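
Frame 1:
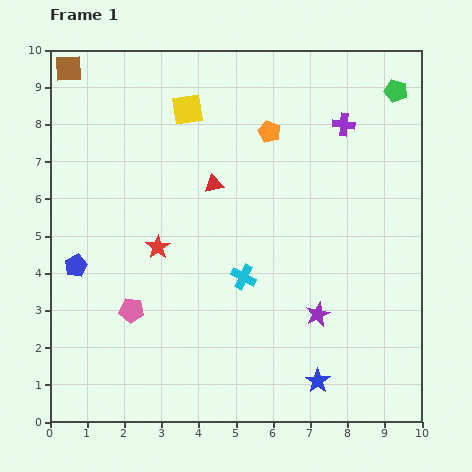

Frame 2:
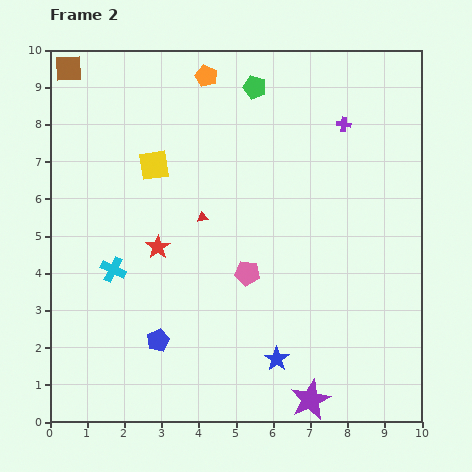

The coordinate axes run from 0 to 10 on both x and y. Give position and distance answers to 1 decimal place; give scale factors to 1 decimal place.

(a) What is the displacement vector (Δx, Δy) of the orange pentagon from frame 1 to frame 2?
(-1.7, 1.5)

The orange pentagon was at (5.9, 7.8) in frame 1 and (4.2, 9.3) in frame 2.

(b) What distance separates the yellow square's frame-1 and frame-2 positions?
1.7

The yellow square moved from (3.7, 8.4) to (2.8, 6.9), a distance of √(0.9² + 1.5²) ≈ 1.7.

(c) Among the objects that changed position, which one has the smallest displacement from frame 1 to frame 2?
the red triangle

(moved 0.9)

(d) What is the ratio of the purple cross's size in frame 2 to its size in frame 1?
0.7×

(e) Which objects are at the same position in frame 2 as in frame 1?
the purple cross, the brown square, the red star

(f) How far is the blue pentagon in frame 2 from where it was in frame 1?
3.0

The blue pentagon moved from (0.7, 4.2) to (2.9, 2.2), a distance of √(2.2² + 2.0²) ≈ 3.0.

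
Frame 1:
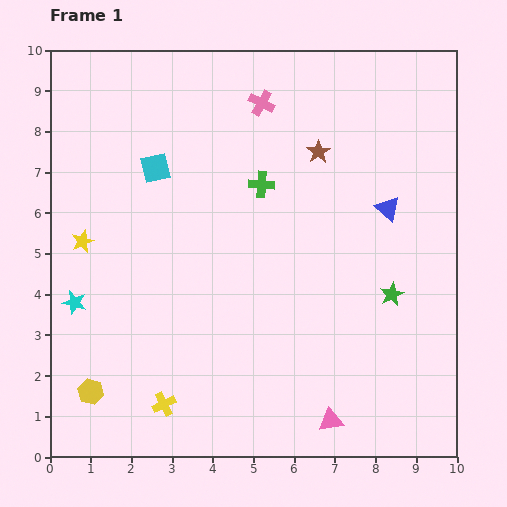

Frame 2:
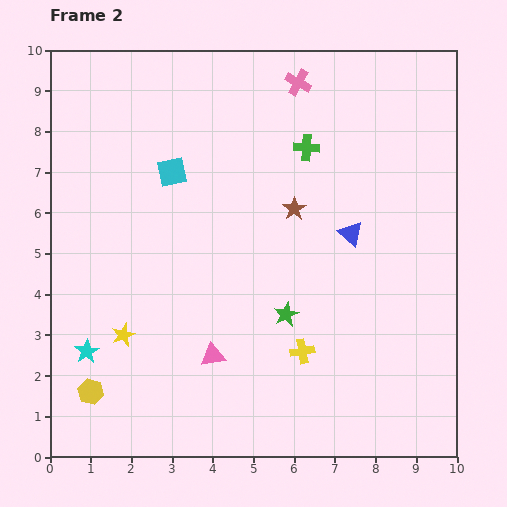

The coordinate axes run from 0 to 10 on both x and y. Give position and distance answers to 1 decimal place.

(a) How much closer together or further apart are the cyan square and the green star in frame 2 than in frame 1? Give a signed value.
-2.1

Distance in frame 1: 6.6. Distance in frame 2: 4.5.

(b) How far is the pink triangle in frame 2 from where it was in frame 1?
3.3

The pink triangle moved from (6.9, 0.9) to (4.0, 2.5), a distance of √(2.9² + 1.6²) ≈ 3.3.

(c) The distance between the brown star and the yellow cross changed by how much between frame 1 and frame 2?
-3.8

Distance in frame 1: 7.3. Distance in frame 2: 3.5.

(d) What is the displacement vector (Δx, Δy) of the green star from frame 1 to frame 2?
(-2.6, -0.5)

The green star was at (8.4, 4.0) in frame 1 and (5.8, 3.5) in frame 2.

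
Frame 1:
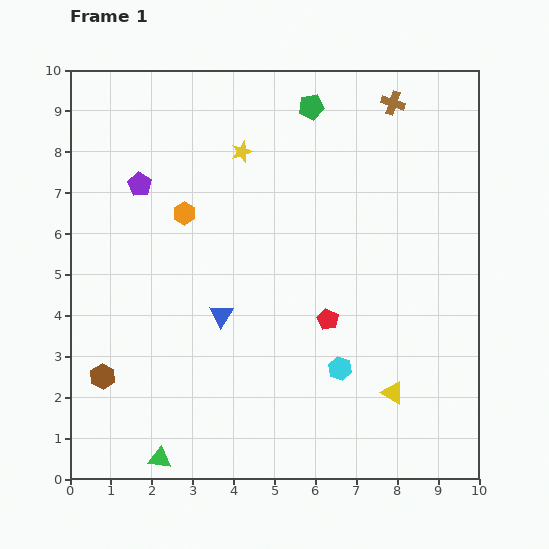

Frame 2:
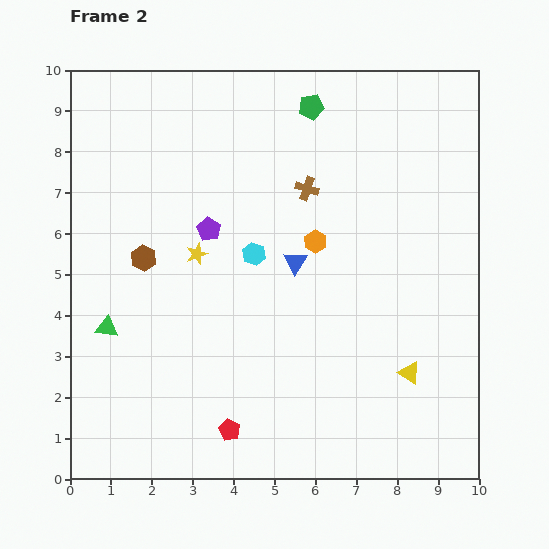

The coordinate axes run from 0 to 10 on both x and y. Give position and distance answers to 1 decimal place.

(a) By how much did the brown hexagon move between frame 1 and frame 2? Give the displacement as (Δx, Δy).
(1.0, 2.9)

The brown hexagon was at (0.8, 2.5) in frame 1 and (1.8, 5.4) in frame 2.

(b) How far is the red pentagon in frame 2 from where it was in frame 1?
3.6

The red pentagon moved from (6.3, 3.9) to (3.9, 1.2), a distance of √(2.4² + 2.7²) ≈ 3.6.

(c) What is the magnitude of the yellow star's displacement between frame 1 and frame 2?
2.7

The yellow star moved from (4.2, 8.0) to (3.1, 5.5), a distance of √(1.1² + 2.5²) ≈ 2.7.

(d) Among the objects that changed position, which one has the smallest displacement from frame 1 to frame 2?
the yellow triangle

(moved 0.6)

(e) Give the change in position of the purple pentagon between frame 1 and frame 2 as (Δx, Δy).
(1.7, -1.1)

The purple pentagon was at (1.7, 7.2) in frame 1 and (3.4, 6.1) in frame 2.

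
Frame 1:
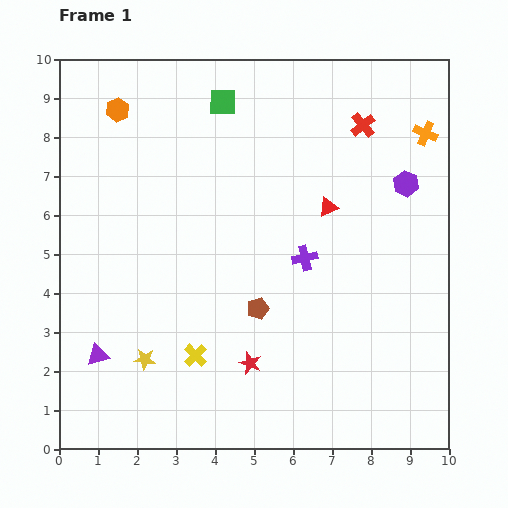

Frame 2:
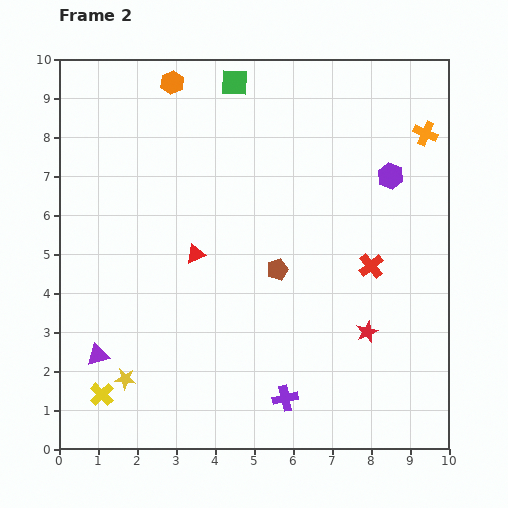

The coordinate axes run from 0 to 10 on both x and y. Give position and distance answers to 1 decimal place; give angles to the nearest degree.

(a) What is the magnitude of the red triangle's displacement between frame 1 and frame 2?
3.6

The red triangle moved from (6.9, 6.2) to (3.5, 5.0), a distance of √(3.4² + 1.2²) ≈ 3.6.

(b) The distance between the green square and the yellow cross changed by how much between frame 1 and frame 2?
+2.2

Distance in frame 1: 6.5. Distance in frame 2: 8.7.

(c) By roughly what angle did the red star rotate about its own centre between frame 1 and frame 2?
28° clockwise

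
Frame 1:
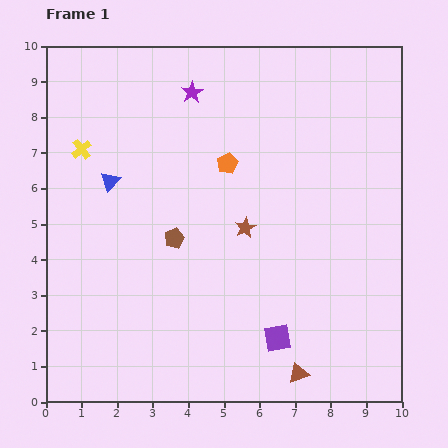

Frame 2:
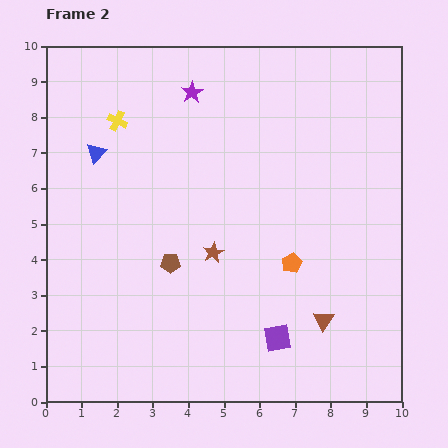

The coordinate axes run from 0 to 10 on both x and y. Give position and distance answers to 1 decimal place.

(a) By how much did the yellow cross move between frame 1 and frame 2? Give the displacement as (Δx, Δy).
(1.0, 0.8)

The yellow cross was at (1.0, 7.1) in frame 1 and (2.0, 7.9) in frame 2.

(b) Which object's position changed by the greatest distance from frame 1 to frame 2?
the orange pentagon

(moved 3.3; next 1.7)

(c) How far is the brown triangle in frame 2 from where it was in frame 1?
1.7

The brown triangle moved from (7.1, 0.8) to (7.8, 2.3), a distance of √(0.7² + 1.5²) ≈ 1.7.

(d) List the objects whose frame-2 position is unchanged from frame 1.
the purple star, the purple square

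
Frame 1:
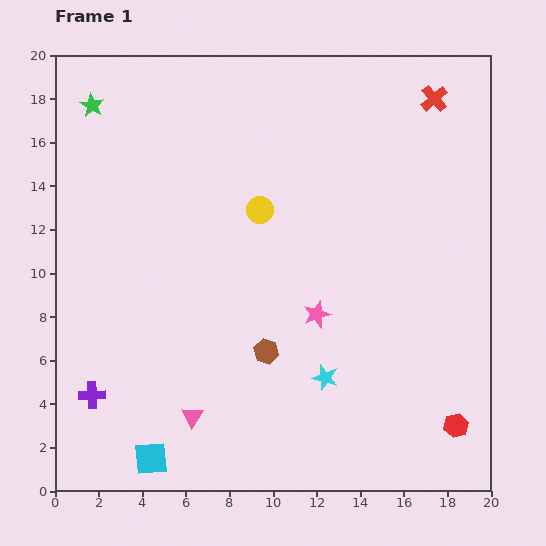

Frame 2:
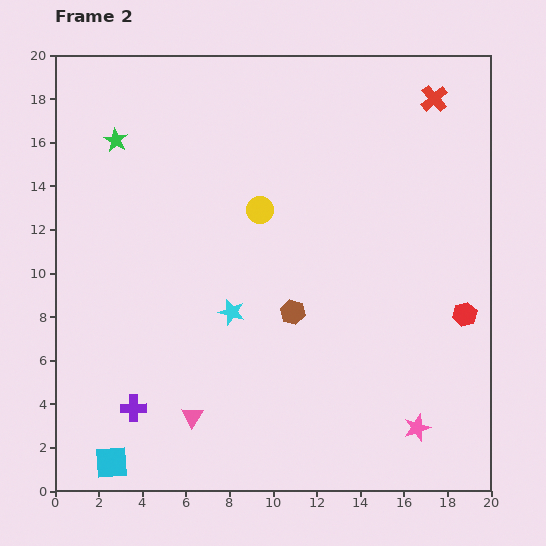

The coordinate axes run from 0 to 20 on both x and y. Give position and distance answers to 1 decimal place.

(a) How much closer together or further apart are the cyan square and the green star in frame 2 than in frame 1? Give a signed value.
-1.6

Distance in frame 1: 16.4. Distance in frame 2: 14.8.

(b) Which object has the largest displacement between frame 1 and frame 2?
the pink star

(moved 6.9; next 5.2)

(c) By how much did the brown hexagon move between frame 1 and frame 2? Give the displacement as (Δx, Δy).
(1.2, 1.8)

The brown hexagon was at (9.7, 6.4) in frame 1 and (10.9, 8.2) in frame 2.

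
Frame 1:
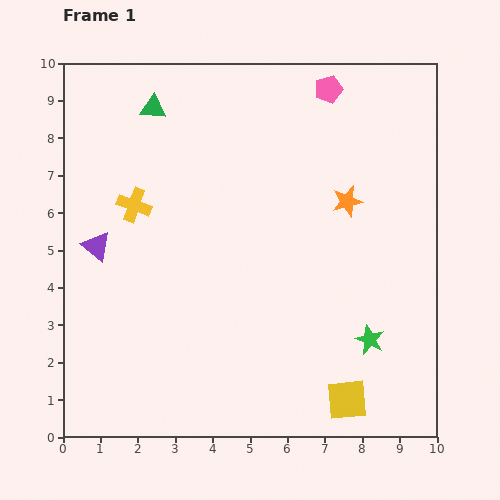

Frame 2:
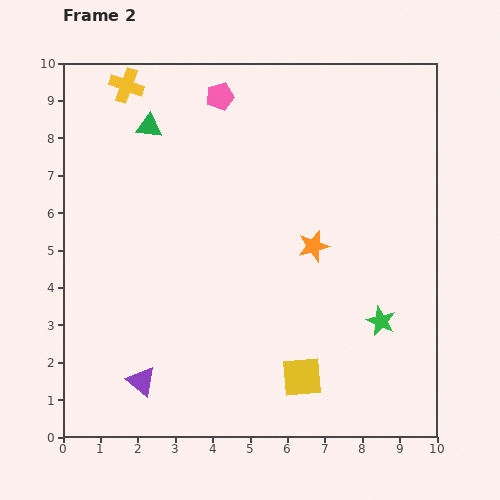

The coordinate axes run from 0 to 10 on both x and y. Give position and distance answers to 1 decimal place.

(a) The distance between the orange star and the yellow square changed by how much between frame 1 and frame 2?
-1.8

Distance in frame 1: 5.3. Distance in frame 2: 3.5.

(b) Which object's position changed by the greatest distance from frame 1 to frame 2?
the purple triangle

(moved 3.8; next 3.2)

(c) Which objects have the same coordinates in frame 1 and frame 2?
none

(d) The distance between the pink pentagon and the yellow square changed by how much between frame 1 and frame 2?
-0.5

Distance in frame 1: 8.3. Distance in frame 2: 7.8.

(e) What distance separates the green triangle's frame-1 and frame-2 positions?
0.5

The green triangle moved from (2.4, 8.8) to (2.3, 8.3), a distance of √(0.1² + 0.5²) ≈ 0.5.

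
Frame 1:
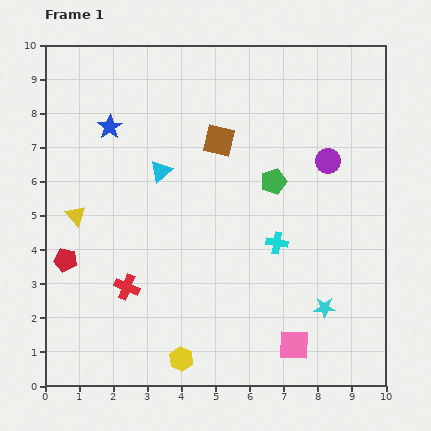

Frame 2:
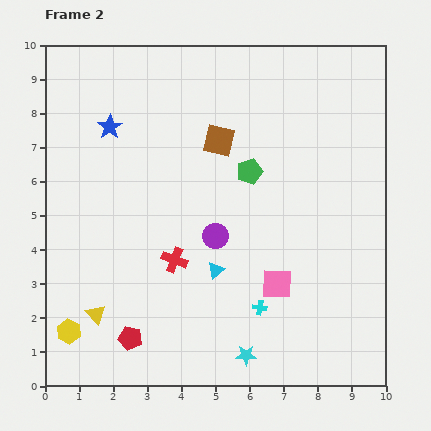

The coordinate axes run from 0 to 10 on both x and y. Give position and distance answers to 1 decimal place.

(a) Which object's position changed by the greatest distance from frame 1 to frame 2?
the purple circle

(moved 4.0; next 3.4)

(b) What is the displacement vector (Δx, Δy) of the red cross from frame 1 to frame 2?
(1.4, 0.8)

The red cross was at (2.4, 2.9) in frame 1 and (3.8, 3.7) in frame 2.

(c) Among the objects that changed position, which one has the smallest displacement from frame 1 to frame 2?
the green pentagon

(moved 0.8)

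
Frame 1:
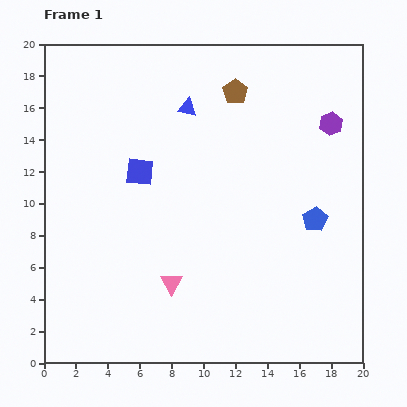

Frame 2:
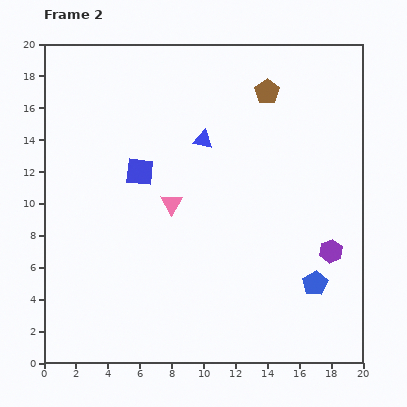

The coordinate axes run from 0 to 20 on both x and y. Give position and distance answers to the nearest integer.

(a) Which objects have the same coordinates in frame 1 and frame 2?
the blue square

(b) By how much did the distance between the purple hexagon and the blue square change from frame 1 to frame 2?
+1

Distance in frame 1: 12. Distance in frame 2: 13.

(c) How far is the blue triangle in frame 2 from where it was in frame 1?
2

The blue triangle moved from (9, 16) to (10, 14), a distance of √(1² + 2²) ≈ 2.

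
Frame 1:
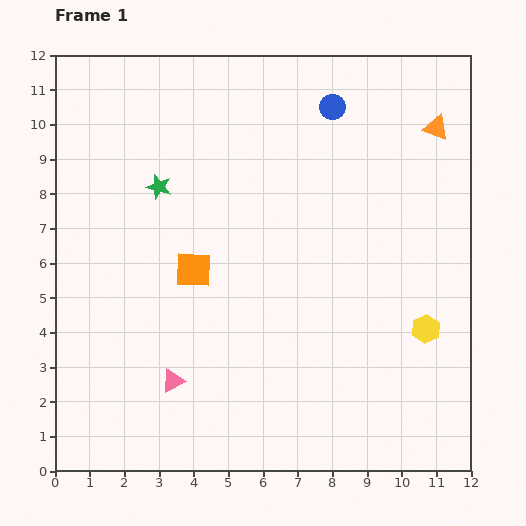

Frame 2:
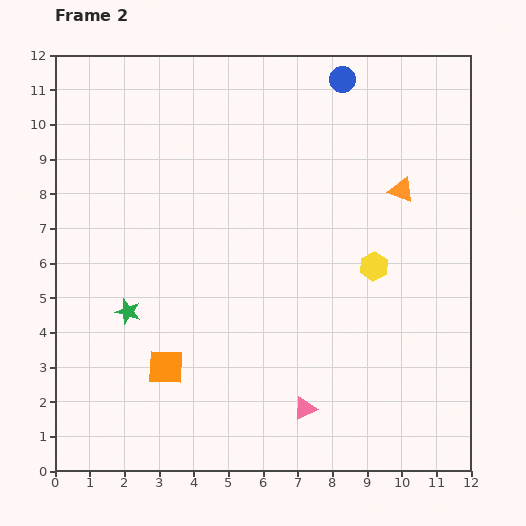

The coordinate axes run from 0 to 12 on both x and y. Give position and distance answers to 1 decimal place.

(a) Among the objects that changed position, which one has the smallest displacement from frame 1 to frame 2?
the blue circle

(moved 0.9)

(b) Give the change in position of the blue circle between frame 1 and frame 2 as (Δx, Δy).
(0.3, 0.8)

The blue circle was at (8.0, 10.5) in frame 1 and (8.3, 11.3) in frame 2.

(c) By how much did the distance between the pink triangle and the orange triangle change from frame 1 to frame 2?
-3.6

Distance in frame 1: 10.5. Distance in frame 2: 6.9.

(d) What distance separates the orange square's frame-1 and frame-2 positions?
2.9

The orange square moved from (4.0, 5.8) to (3.2, 3.0), a distance of √(0.8² + 2.8²) ≈ 2.9.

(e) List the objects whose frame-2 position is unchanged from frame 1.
none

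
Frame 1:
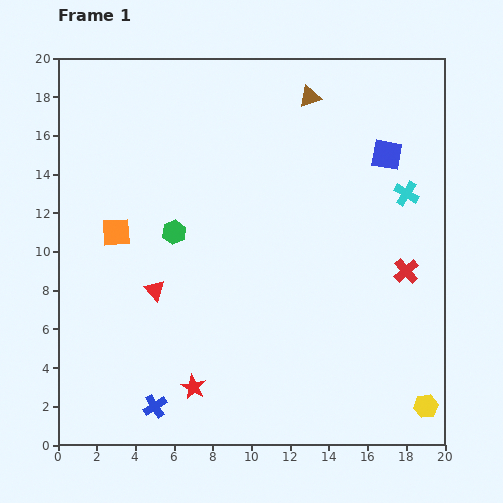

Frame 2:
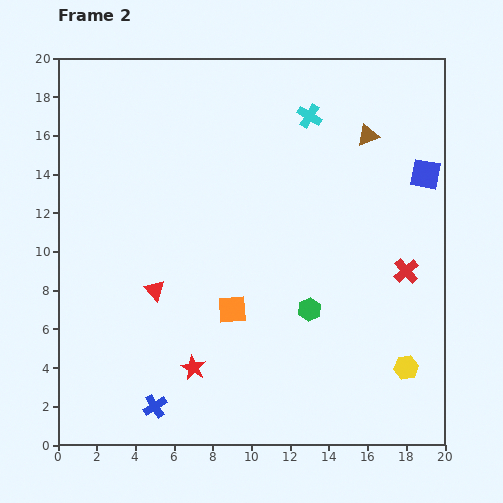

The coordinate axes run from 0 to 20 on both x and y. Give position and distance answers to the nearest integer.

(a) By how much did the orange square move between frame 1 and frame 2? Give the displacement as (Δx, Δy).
(6, -4)

The orange square was at (3, 11) in frame 1 and (9, 7) in frame 2.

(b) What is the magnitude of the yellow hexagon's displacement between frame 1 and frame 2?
2

The yellow hexagon moved from (19, 2) to (18, 4), a distance of √(1² + 2²) ≈ 2.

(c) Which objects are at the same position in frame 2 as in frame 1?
the red triangle, the red cross, the blue cross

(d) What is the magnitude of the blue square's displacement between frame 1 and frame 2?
2

The blue square moved from (17, 15) to (19, 14), a distance of √(2² + 1²) ≈ 2.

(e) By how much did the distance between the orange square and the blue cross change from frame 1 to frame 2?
-3

Distance in frame 1: 9. Distance in frame 2: 6.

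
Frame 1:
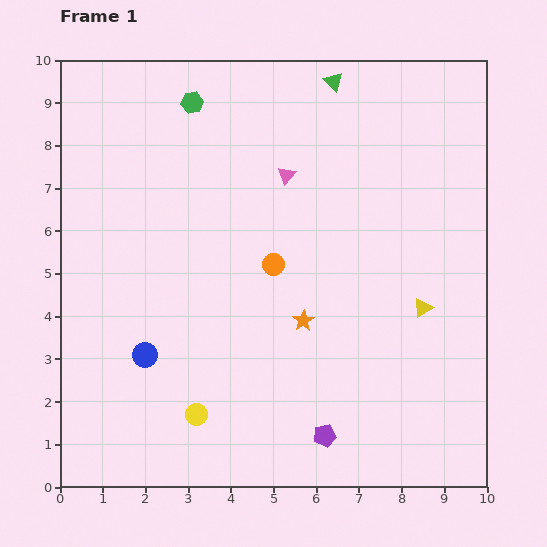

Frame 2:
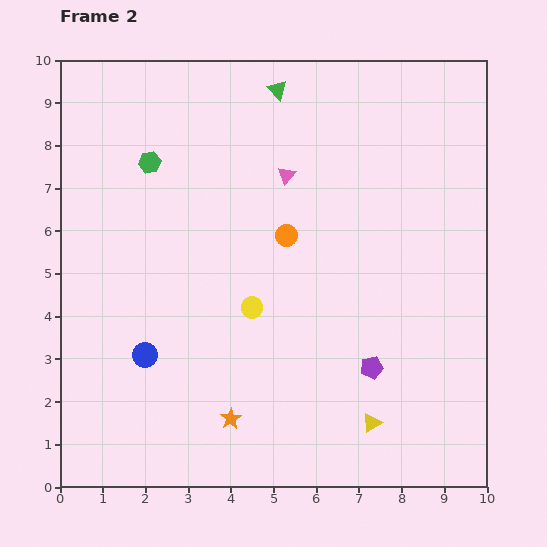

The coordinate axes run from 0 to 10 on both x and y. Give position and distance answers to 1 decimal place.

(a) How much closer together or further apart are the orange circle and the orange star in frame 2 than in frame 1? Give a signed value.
+3.0

Distance in frame 1: 1.5. Distance in frame 2: 4.5.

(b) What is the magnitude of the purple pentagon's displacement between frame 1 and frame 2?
1.9

The purple pentagon moved from (6.2, 1.2) to (7.3, 2.8), a distance of √(1.1² + 1.6²) ≈ 1.9.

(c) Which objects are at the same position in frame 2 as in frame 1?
the blue circle, the pink triangle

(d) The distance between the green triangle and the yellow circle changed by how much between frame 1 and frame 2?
-3.3

Distance in frame 1: 8.4. Distance in frame 2: 5.1.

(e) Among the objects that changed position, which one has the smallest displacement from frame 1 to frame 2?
the orange circle

(moved 0.8)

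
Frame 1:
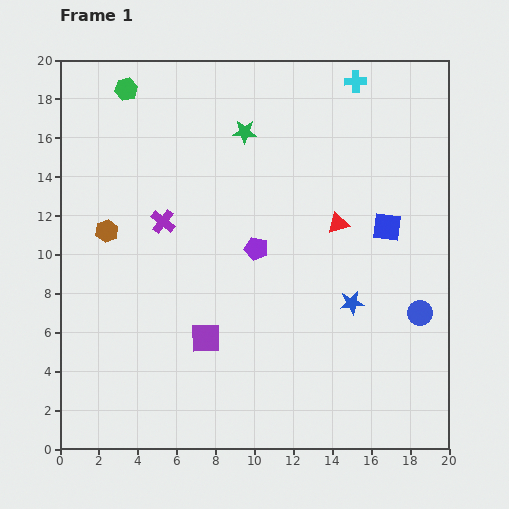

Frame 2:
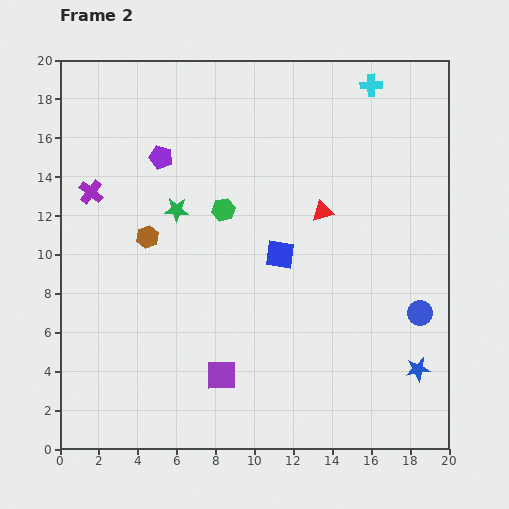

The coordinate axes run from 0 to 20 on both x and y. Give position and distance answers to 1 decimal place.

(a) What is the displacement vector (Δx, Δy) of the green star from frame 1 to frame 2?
(-3.5, -4.0)

The green star was at (9.5, 16.3) in frame 1 and (6.0, 12.3) in frame 2.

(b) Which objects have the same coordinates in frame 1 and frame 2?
the blue circle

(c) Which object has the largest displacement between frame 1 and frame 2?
the green hexagon

(moved 8.0; next 6.8)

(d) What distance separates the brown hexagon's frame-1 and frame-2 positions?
2.1

The brown hexagon moved from (2.4, 11.2) to (4.5, 10.9), a distance of √(2.1² + 0.3²) ≈ 2.1.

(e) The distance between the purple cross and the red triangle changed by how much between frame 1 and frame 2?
+2.9

Distance in frame 1: 9.0. Distance in frame 2: 11.9.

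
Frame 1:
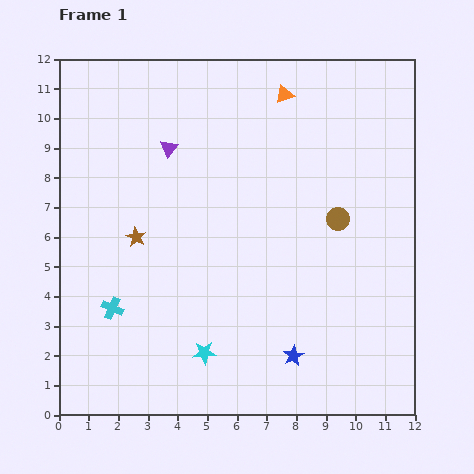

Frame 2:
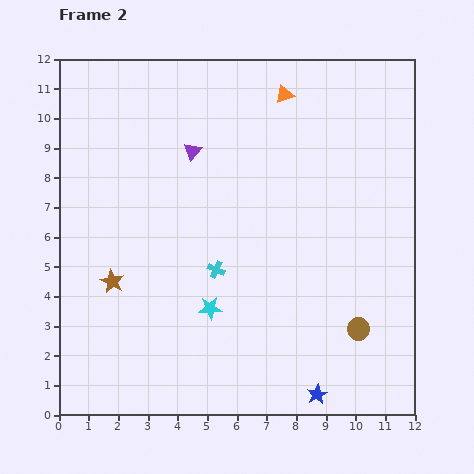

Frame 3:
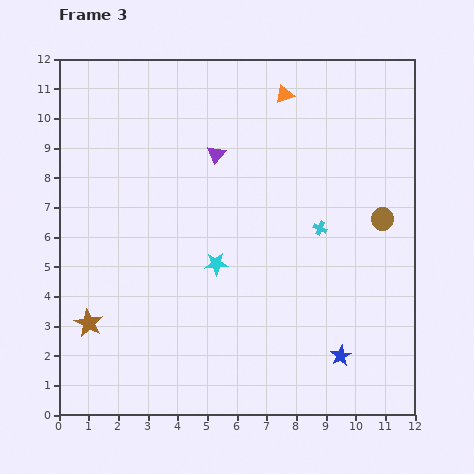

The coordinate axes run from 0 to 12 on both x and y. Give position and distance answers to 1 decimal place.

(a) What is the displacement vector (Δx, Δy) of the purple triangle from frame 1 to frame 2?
(0.8, -0.1)

The purple triangle was at (3.7, 9.0) in frame 1 and (4.5, 8.9) in frame 2.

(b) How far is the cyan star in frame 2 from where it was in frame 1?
1.5

The cyan star moved from (4.9, 2.1) to (5.1, 3.6), a distance of √(0.2² + 1.5²) ≈ 1.5.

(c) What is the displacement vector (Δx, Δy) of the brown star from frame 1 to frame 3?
(-1.6, -2.9)

The brown star was at (2.6, 6.0) in frame 1 and (1.0, 3.1) in frame 3.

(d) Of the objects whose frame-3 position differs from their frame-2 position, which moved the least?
the purple triangle

(moved 0.8)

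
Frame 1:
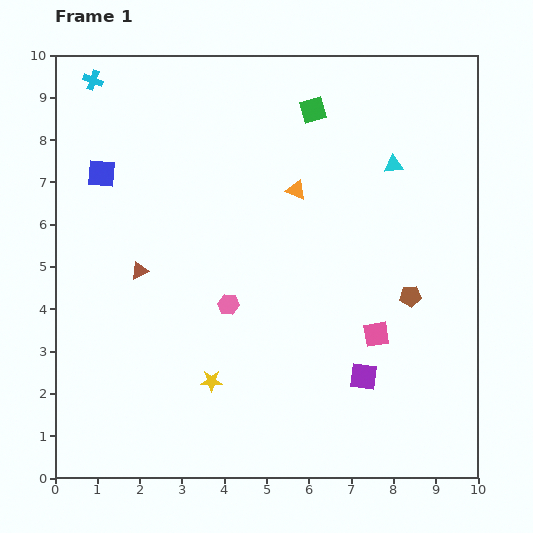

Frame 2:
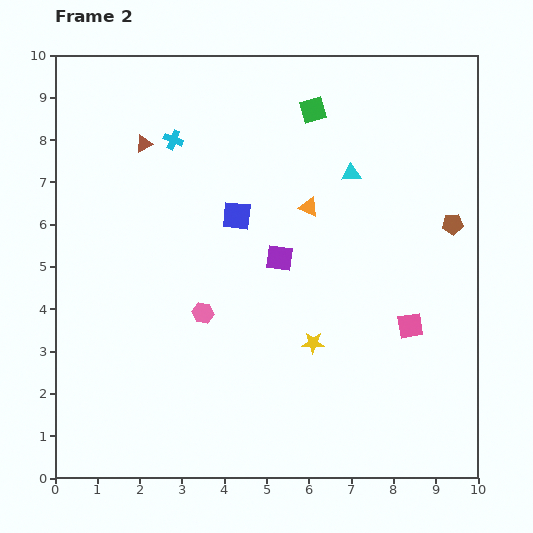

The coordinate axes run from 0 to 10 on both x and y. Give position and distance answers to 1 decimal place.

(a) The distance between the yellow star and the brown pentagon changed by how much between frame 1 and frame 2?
-0.8

Distance in frame 1: 5.1. Distance in frame 2: 4.3.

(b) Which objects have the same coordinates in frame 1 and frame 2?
the green square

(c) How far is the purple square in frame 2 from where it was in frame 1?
3.4

The purple square moved from (7.3, 2.4) to (5.3, 5.2), a distance of √(2.0² + 2.8²) ≈ 3.4.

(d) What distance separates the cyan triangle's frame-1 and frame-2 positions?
1.0

The cyan triangle moved from (8.0, 7.4) to (7.0, 7.2), a distance of √(1.0² + 0.2²) ≈ 1.0.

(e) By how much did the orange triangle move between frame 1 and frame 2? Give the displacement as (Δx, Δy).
(0.3, -0.4)

The orange triangle was at (5.7, 6.8) in frame 1 and (6.0, 6.4) in frame 2.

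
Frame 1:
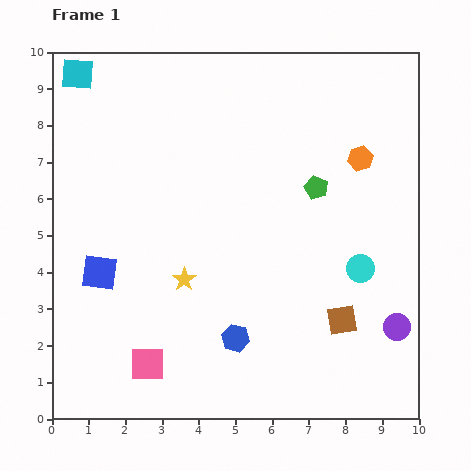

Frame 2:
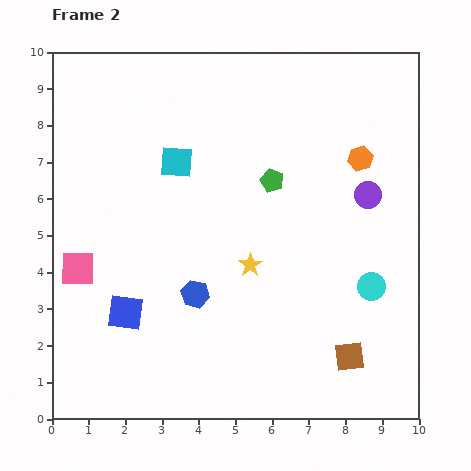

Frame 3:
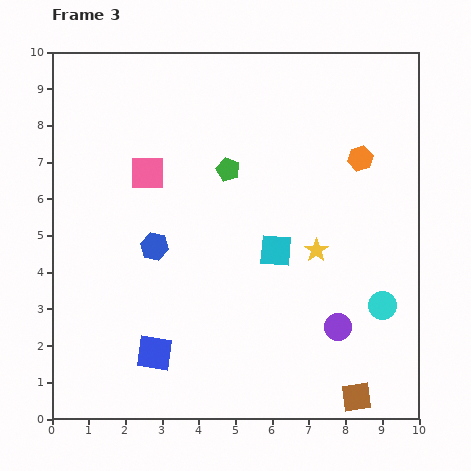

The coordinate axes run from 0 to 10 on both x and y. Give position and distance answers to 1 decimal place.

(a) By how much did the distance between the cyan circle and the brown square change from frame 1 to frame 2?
+0.5

Distance in frame 1: 1.5. Distance in frame 2: 2.0.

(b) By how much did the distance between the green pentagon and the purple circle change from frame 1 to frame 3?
+0.8

Distance in frame 1: 4.4. Distance in frame 3: 5.2.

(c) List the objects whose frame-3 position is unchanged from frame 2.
the orange hexagon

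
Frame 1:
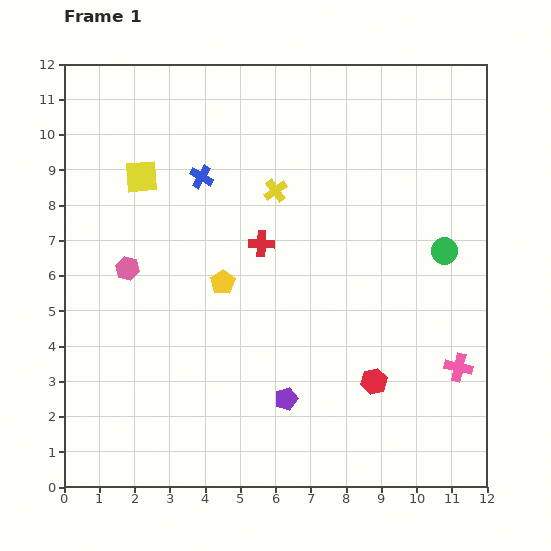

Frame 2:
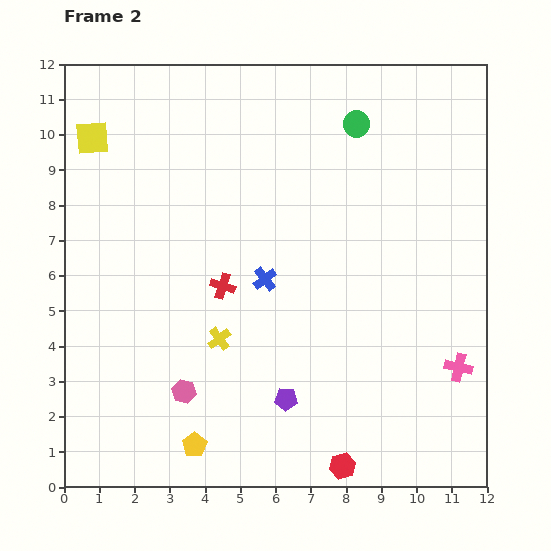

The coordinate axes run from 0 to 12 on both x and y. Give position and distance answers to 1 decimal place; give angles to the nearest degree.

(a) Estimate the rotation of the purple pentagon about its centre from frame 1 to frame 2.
20° clockwise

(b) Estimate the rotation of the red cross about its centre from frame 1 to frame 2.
16° clockwise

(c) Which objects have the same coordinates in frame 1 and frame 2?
the pink cross, the purple pentagon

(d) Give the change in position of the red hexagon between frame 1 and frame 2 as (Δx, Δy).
(-0.9, -2.4)

The red hexagon was at (8.8, 3.0) in frame 1 and (7.9, 0.6) in frame 2.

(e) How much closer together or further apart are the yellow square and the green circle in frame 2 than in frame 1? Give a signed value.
-1.4

Distance in frame 1: 8.9. Distance in frame 2: 7.5.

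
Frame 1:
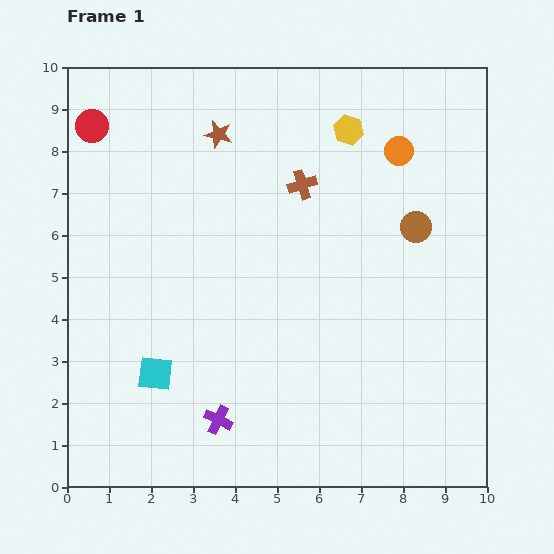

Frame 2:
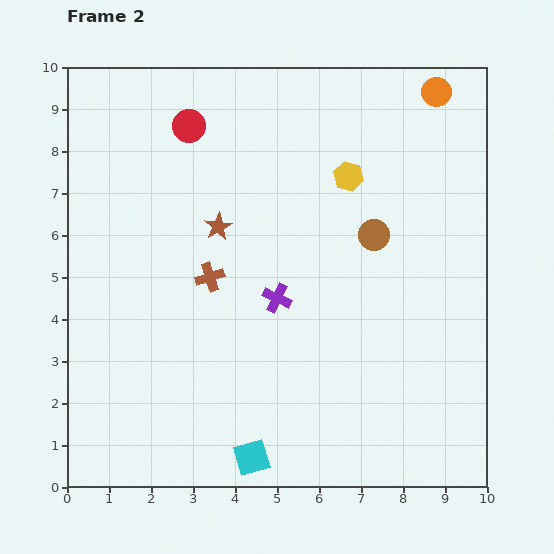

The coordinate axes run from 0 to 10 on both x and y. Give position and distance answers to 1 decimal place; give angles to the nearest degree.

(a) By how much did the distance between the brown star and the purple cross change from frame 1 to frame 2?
-4.6

Distance in frame 1: 6.8. Distance in frame 2: 2.2.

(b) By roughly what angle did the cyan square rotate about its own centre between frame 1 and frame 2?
23° counter-clockwise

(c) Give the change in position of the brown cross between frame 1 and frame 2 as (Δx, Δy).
(-2.2, -2.2)

The brown cross was at (5.6, 7.2) in frame 1 and (3.4, 5.0) in frame 2.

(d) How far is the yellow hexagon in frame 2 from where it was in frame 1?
1.1

The yellow hexagon moved from (6.7, 8.5) to (6.7, 7.4), a distance of √(0.0² + 1.1²) ≈ 1.1.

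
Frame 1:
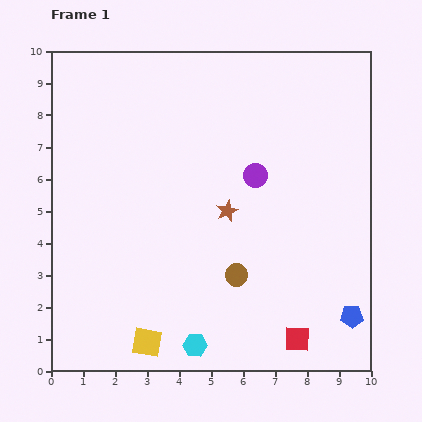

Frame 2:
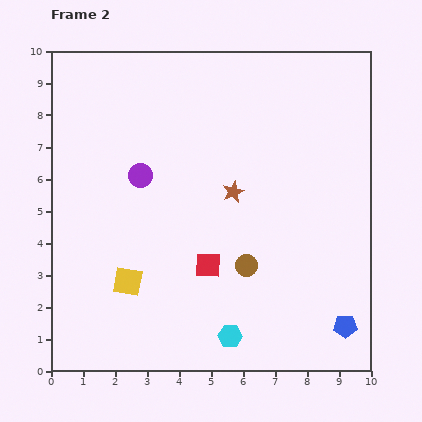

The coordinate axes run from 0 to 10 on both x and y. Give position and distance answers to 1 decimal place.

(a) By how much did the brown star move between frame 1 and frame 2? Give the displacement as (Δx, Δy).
(0.2, 0.6)

The brown star was at (5.5, 5.0) in frame 1 and (5.7, 5.6) in frame 2.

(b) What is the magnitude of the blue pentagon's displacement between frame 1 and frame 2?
0.4

The blue pentagon moved from (9.4, 1.7) to (9.2, 1.4), a distance of √(0.2² + 0.3²) ≈ 0.4.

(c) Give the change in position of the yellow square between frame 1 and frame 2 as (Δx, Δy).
(-0.6, 1.9)

The yellow square was at (3.0, 0.9) in frame 1 and (2.4, 2.8) in frame 2.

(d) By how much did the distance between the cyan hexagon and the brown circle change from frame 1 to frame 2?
-0.3

Distance in frame 1: 2.6. Distance in frame 2: 2.3.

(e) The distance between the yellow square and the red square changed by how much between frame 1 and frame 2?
-2.2

Distance in frame 1: 4.7. Distance in frame 2: 2.5.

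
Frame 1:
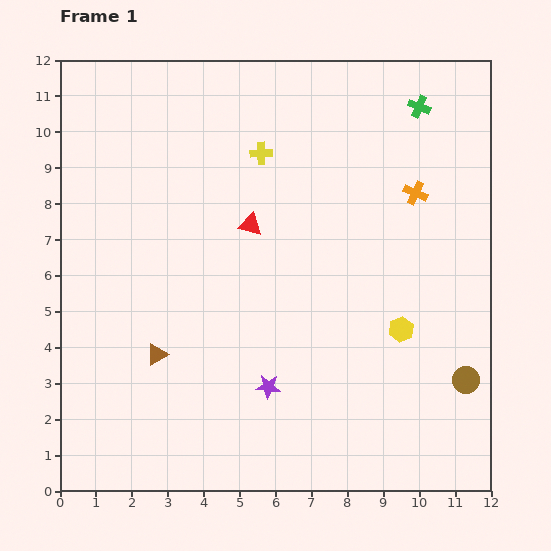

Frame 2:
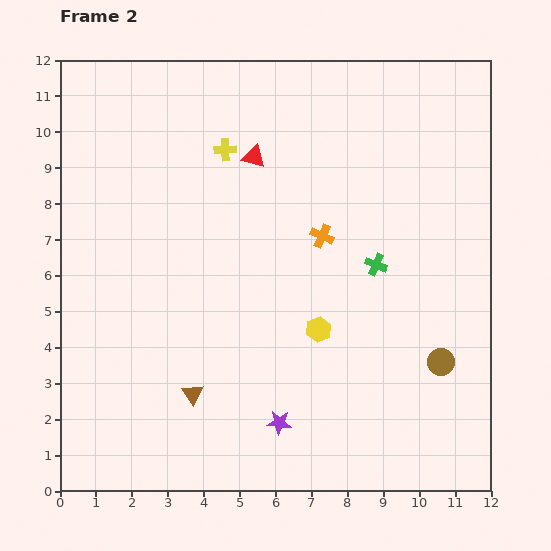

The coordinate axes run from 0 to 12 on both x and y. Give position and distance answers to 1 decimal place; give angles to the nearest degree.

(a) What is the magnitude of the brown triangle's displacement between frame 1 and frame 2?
1.5

The brown triangle moved from (2.7, 3.8) to (3.7, 2.7), a distance of √(1.0² + 1.1²) ≈ 1.5.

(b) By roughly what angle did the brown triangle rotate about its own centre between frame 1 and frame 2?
33° counter-clockwise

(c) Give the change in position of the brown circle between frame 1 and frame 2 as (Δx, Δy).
(-0.7, 0.5)

The brown circle was at (11.3, 3.1) in frame 1 and (10.6, 3.6) in frame 2.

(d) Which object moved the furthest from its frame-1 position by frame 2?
the green cross

(moved 4.6; next 2.9)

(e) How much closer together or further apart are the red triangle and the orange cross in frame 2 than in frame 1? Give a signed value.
-1.8

Distance in frame 1: 4.7. Distance in frame 2: 2.9.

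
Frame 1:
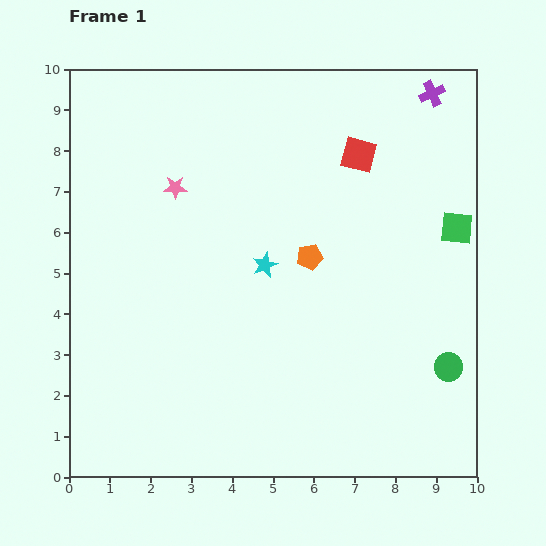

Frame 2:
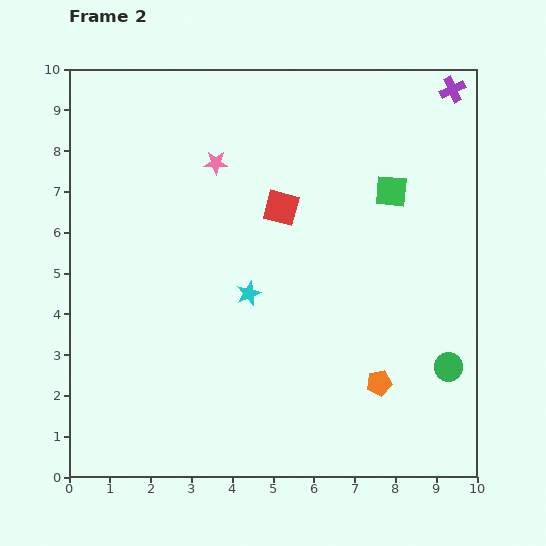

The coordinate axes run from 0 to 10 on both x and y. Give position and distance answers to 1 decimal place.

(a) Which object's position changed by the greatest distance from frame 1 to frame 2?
the orange pentagon

(moved 3.5; next 2.3)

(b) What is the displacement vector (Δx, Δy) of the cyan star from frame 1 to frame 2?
(-0.4, -0.7)

The cyan star was at (4.8, 5.2) in frame 1 and (4.4, 4.5) in frame 2.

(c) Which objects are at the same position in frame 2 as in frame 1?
the green circle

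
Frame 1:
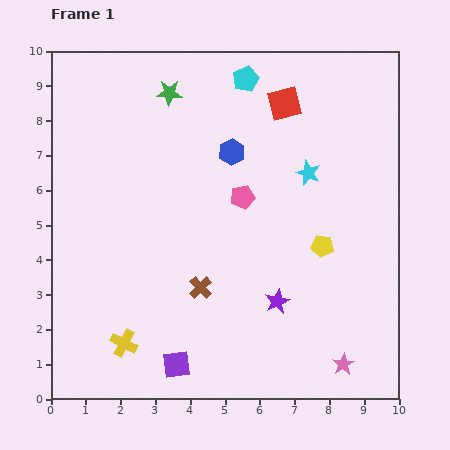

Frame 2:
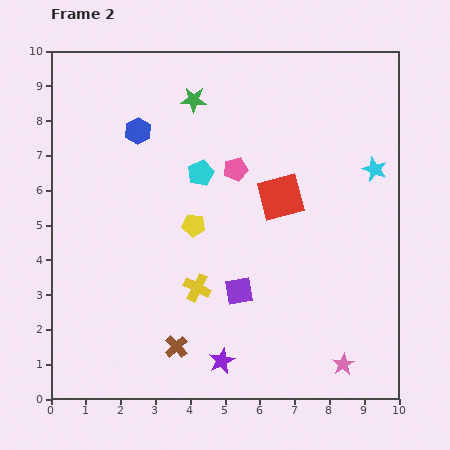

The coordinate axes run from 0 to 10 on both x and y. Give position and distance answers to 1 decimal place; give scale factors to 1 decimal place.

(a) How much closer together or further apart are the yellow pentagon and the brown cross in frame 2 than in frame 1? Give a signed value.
-0.2

Distance in frame 1: 3.7. Distance in frame 2: 3.5.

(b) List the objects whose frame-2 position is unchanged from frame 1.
the pink star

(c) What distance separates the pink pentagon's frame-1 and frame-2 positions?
0.8

The pink pentagon moved from (5.5, 5.8) to (5.3, 6.6), a distance of √(0.2² + 0.8²) ≈ 0.8.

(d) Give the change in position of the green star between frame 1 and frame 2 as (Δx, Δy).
(0.7, -0.2)

The green star was at (3.4, 8.8) in frame 1 and (4.1, 8.6) in frame 2.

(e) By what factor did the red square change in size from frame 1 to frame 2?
1.4×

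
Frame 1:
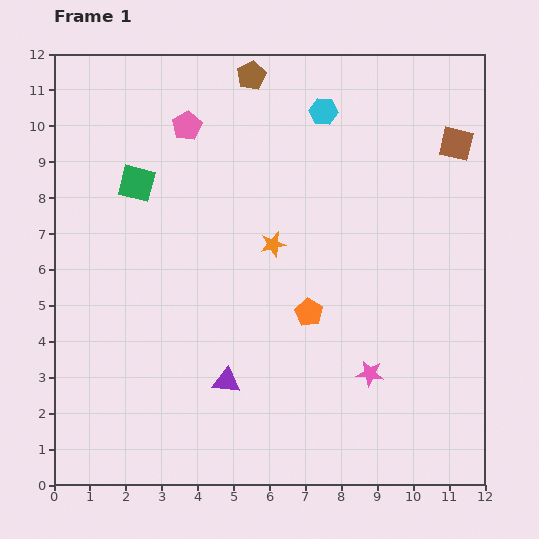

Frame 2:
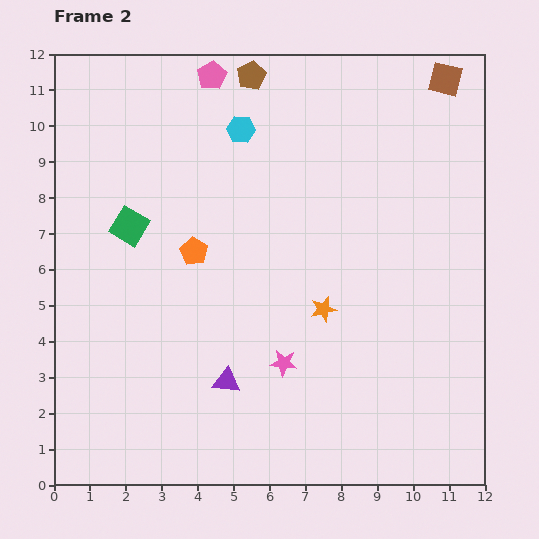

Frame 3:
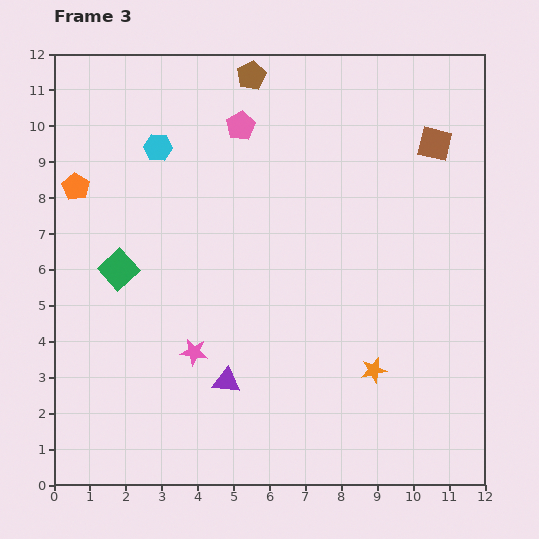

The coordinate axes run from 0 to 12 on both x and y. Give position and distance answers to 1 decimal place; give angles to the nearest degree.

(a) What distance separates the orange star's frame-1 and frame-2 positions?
2.3

The orange star moved from (6.1, 6.7) to (7.5, 4.9), a distance of √(1.4² + 1.8²) ≈ 2.3.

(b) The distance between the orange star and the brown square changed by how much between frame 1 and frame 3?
+0.7

Distance in frame 1: 5.8. Distance in frame 3: 6.5.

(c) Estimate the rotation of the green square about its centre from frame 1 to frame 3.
33° clockwise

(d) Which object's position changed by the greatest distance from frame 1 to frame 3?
the orange pentagon

(moved 7.4; next 4.9)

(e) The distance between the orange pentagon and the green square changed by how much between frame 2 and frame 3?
+0.7

Distance in frame 2: 1.9. Distance in frame 3: 2.6.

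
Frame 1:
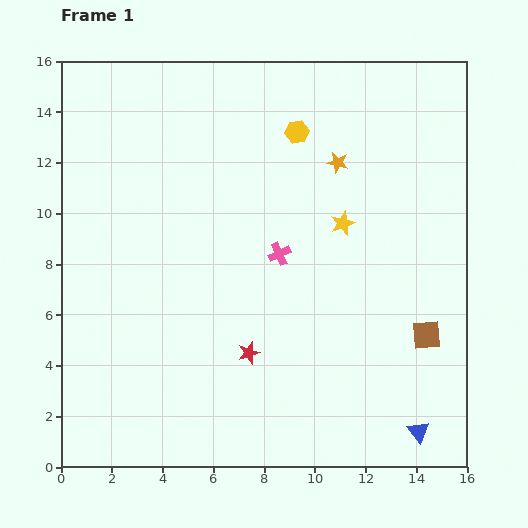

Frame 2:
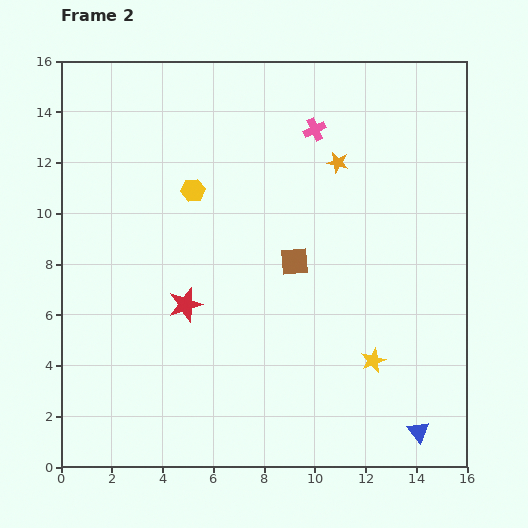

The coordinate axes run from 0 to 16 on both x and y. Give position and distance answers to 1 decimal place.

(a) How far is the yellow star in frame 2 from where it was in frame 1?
5.5

The yellow star moved from (11.1, 9.6) to (12.3, 4.2), a distance of √(1.2² + 5.4²) ≈ 5.5.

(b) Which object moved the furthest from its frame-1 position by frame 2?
the brown square

(moved 6.0; next 5.5)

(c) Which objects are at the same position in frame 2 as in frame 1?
the orange star, the blue triangle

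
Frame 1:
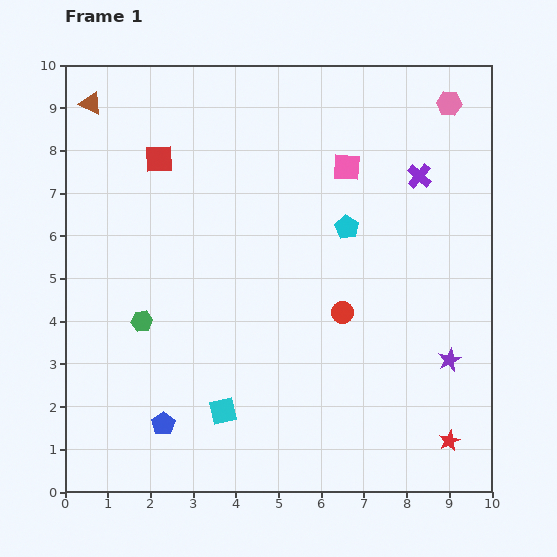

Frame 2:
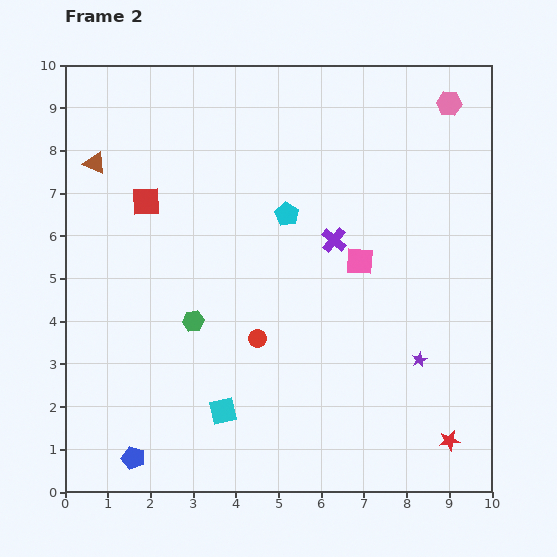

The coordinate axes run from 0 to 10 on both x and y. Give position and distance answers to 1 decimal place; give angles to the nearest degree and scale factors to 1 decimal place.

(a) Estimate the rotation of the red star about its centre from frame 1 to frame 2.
18° clockwise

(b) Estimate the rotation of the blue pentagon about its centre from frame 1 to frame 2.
20° counter-clockwise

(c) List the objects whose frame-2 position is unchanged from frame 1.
the red star, the pink hexagon, the cyan square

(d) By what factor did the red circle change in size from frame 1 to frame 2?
0.8×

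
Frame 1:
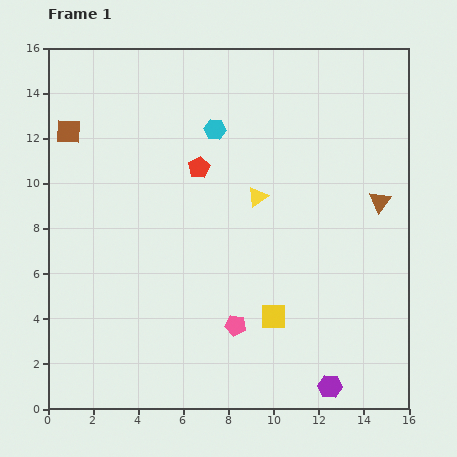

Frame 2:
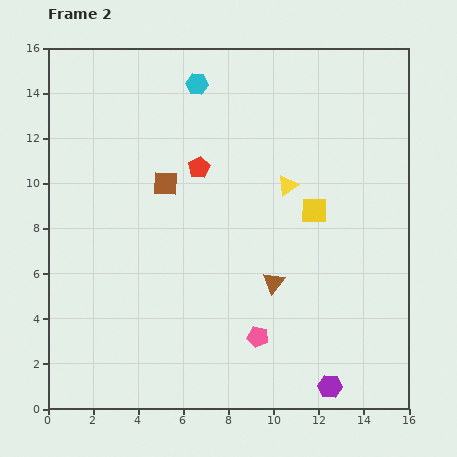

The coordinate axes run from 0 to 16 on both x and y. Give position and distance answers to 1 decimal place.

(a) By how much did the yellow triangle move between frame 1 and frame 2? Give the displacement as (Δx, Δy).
(1.3, 0.5)

The yellow triangle was at (9.3, 9.4) in frame 1 and (10.6, 9.9) in frame 2.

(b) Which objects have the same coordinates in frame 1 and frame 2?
the red pentagon, the purple hexagon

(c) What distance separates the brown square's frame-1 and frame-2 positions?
4.9

The brown square moved from (0.9, 12.3) to (5.2, 10.0), a distance of √(4.3² + 2.3²) ≈ 4.9.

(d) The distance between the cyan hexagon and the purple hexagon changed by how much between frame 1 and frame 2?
+2.1

Distance in frame 1: 12.5. Distance in frame 2: 14.6.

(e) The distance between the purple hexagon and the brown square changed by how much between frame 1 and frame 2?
-4.6

Distance in frame 1: 16.2. Distance in frame 2: 11.6.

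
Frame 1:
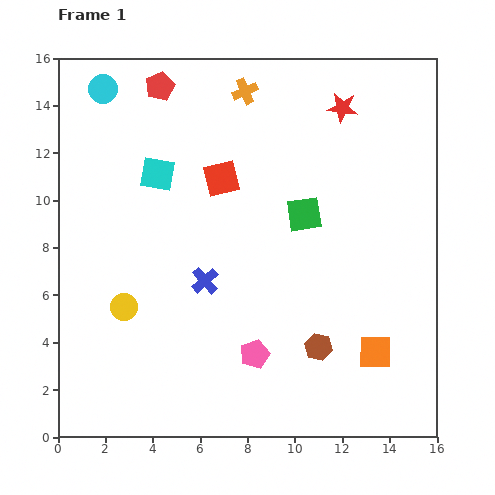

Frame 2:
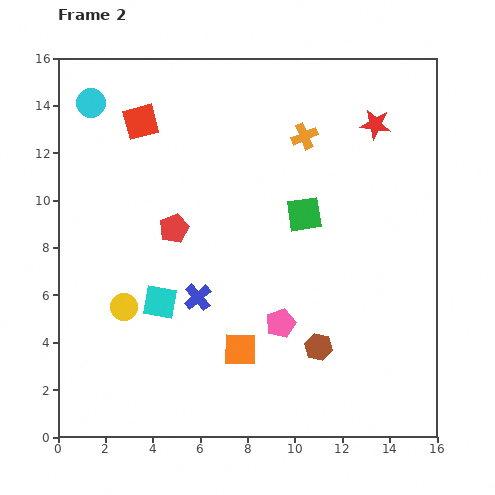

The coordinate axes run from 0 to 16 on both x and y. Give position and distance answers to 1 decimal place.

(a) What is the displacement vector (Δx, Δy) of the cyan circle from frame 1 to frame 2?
(-0.5, -0.6)

The cyan circle was at (1.9, 14.7) in frame 1 and (1.4, 14.1) in frame 2.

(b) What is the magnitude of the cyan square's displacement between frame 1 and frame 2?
5.4

The cyan square moved from (4.2, 11.1) to (4.3, 5.7), a distance of √(0.1² + 5.4²) ≈ 5.4.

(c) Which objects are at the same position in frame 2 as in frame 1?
the yellow circle, the brown hexagon, the green square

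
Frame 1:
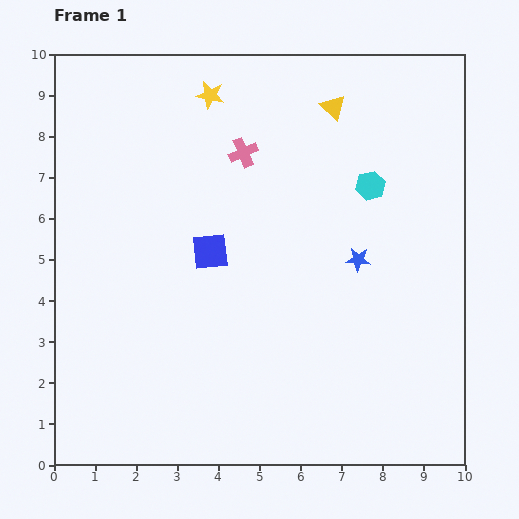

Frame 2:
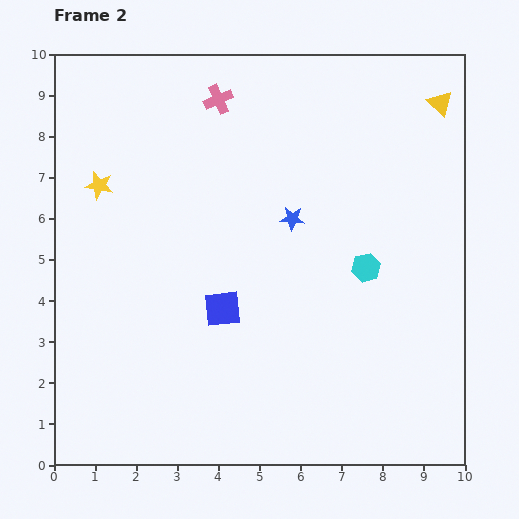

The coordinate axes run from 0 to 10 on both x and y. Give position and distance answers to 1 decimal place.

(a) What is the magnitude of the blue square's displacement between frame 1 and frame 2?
1.4

The blue square moved from (3.8, 5.2) to (4.1, 3.8), a distance of √(0.3² + 1.4²) ≈ 1.4.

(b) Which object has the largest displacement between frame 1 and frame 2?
the yellow star

(moved 3.5; next 2.6)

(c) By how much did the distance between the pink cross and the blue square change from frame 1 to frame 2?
+2.6

Distance in frame 1: 2.5. Distance in frame 2: 5.1.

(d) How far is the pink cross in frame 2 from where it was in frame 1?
1.4

The pink cross moved from (4.6, 7.6) to (4.0, 8.9), a distance of √(0.6² + 1.3²) ≈ 1.4.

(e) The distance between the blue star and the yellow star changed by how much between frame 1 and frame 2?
-0.6

Distance in frame 1: 5.4. Distance in frame 2: 4.8.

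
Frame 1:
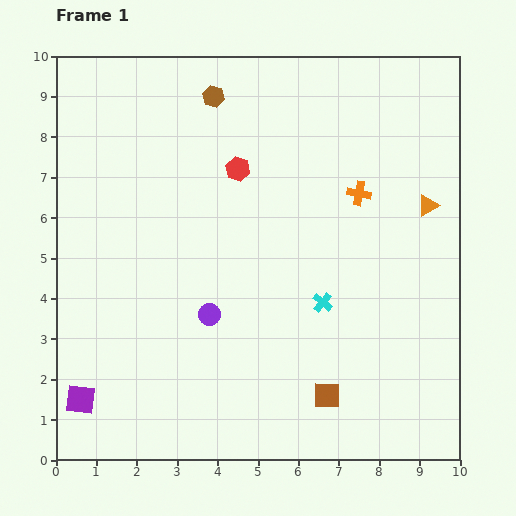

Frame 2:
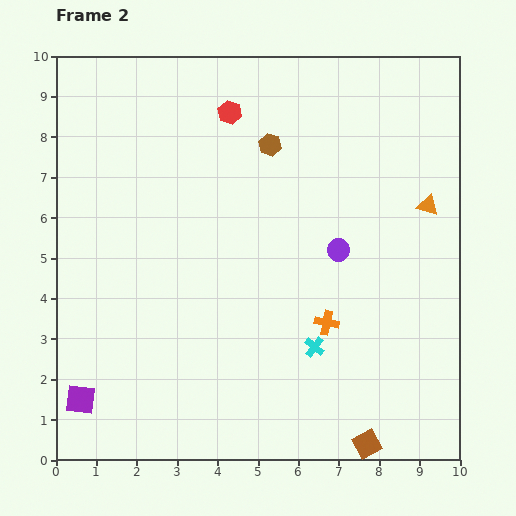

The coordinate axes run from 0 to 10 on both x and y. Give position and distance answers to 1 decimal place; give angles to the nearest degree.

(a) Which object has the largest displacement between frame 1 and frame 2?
the purple circle

(moved 3.6; next 3.3)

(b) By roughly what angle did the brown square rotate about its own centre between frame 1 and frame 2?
29° counter-clockwise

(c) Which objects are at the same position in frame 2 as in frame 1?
the orange triangle, the purple square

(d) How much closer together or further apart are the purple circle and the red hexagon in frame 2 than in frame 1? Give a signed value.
+0.6

Distance in frame 1: 3.7. Distance in frame 2: 4.3.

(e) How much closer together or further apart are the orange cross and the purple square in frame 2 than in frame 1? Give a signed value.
-2.2

Distance in frame 1: 8.6. Distance in frame 2: 6.4.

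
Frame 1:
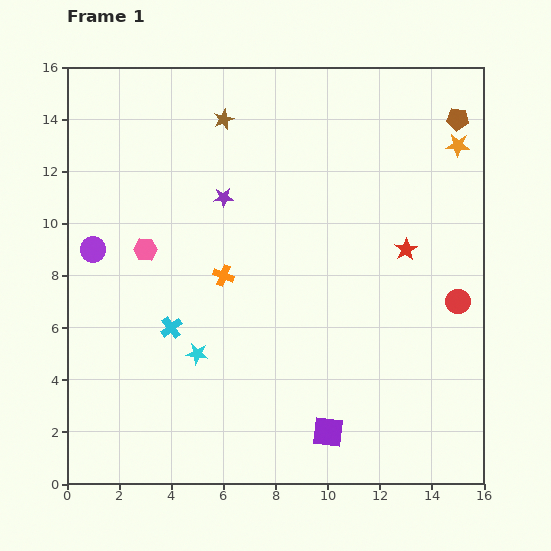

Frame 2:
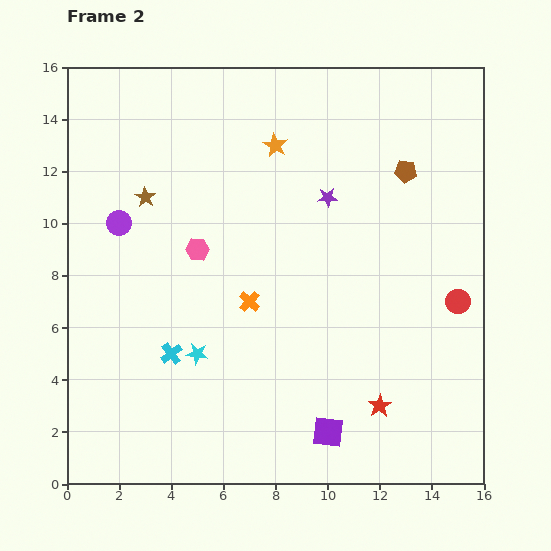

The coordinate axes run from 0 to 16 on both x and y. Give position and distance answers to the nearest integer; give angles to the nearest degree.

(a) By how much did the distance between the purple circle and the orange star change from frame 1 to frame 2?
-8

Distance in frame 1: 15. Distance in frame 2: 7.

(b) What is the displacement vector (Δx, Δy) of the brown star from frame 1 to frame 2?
(-3, -3)

The brown star was at (6, 14) in frame 1 and (3, 11) in frame 2.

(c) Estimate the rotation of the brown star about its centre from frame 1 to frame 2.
16° counter-clockwise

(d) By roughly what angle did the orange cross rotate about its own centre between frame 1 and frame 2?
23° clockwise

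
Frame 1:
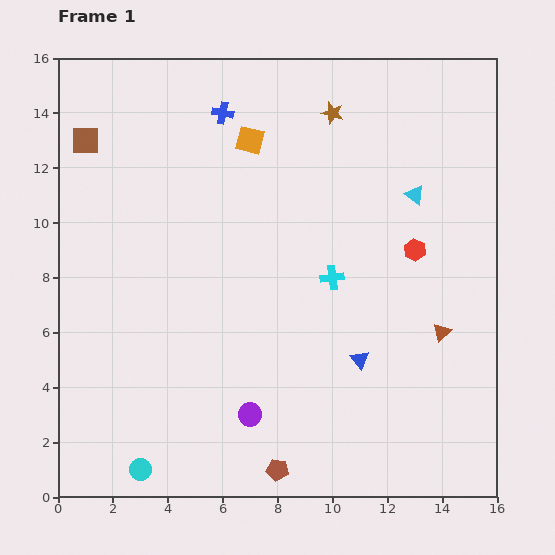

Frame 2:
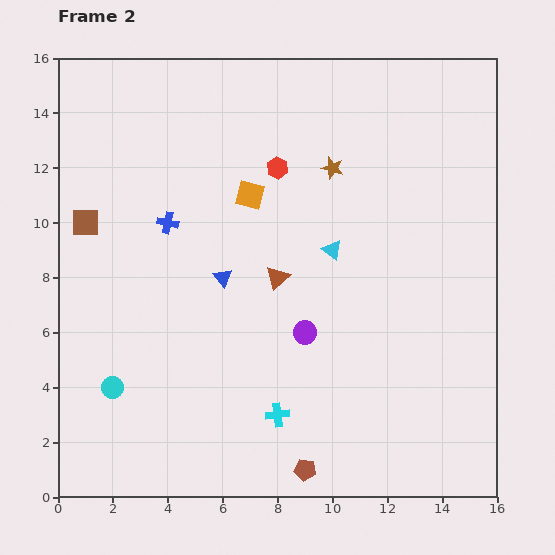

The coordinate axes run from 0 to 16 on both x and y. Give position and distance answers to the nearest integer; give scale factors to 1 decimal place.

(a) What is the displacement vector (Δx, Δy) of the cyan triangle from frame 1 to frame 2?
(-3, -2)

The cyan triangle was at (13, 11) in frame 1 and (10, 9) in frame 2.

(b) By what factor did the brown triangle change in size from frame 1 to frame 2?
1.3×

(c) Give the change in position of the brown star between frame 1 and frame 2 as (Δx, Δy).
(0, -2)

The brown star was at (10, 14) in frame 1 and (10, 12) in frame 2.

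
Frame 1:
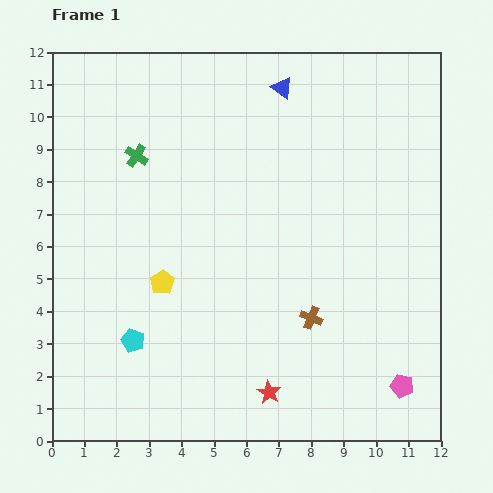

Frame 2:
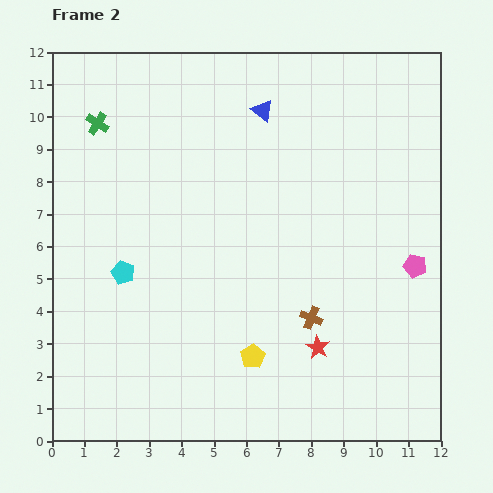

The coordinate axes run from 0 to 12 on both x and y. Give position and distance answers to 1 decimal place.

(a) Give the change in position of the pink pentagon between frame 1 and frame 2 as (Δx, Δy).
(0.4, 3.7)

The pink pentagon was at (10.8, 1.7) in frame 1 and (11.2, 5.4) in frame 2.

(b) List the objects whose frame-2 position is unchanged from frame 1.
the brown cross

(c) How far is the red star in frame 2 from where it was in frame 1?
2.1

The red star moved from (6.7, 1.5) to (8.2, 2.9), a distance of √(1.5² + 1.4²) ≈ 2.1.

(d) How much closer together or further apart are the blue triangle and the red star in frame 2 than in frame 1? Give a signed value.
-1.9

Distance in frame 1: 9.4. Distance in frame 2: 7.5.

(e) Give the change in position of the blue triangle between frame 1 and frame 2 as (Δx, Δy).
(-0.6, -0.7)

The blue triangle was at (7.1, 10.9) in frame 1 and (6.5, 10.2) in frame 2.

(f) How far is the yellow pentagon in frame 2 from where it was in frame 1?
3.6

The yellow pentagon moved from (3.4, 4.9) to (6.2, 2.6), a distance of √(2.8² + 2.3²) ≈ 3.6.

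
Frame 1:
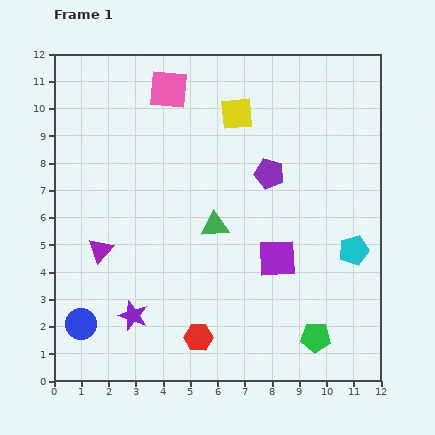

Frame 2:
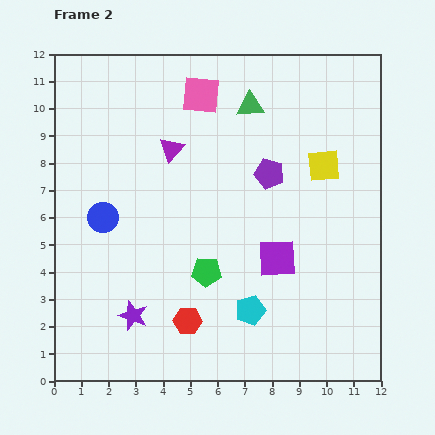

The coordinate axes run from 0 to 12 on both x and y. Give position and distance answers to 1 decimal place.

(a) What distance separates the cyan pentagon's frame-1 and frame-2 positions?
4.4

The cyan pentagon moved from (11.0, 4.8) to (7.2, 2.6), a distance of √(3.8² + 2.2²) ≈ 4.4.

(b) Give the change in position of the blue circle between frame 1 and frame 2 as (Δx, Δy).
(0.8, 3.9)

The blue circle was at (1.0, 2.1) in frame 1 and (1.8, 6.0) in frame 2.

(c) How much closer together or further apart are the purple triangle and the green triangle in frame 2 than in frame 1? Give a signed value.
-1.0

Distance in frame 1: 4.3. Distance in frame 2: 3.3.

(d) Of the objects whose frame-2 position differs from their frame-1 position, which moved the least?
the red hexagon

(moved 0.7)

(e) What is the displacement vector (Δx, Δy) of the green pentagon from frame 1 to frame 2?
(-4.0, 2.4)

The green pentagon was at (9.6, 1.6) in frame 1 and (5.6, 4.0) in frame 2.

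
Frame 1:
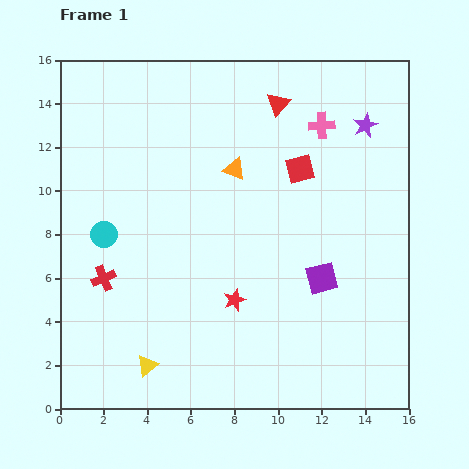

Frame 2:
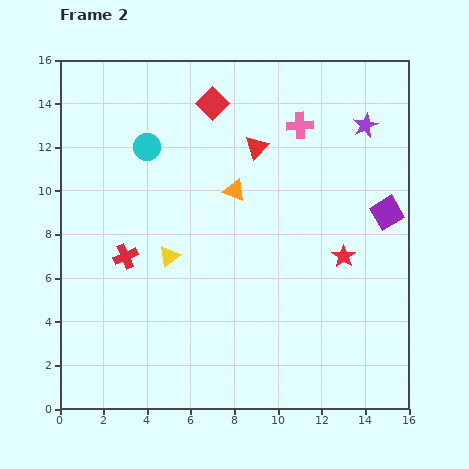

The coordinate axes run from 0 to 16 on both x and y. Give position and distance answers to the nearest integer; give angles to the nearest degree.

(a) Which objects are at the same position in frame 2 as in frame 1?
the purple star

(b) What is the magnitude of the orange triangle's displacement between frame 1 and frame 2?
1

The orange triangle moved from (8, 11) to (8, 10), a distance of √(0² + 1²) ≈ 1.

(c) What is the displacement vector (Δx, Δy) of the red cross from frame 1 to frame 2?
(1, 1)

The red cross was at (2, 6) in frame 1 and (3, 7) in frame 2.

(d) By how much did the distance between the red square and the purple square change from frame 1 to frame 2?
+4

Distance in frame 1: 5. Distance in frame 2: 9.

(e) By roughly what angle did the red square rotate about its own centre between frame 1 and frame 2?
30° counter-clockwise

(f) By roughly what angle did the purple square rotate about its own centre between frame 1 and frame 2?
16° counter-clockwise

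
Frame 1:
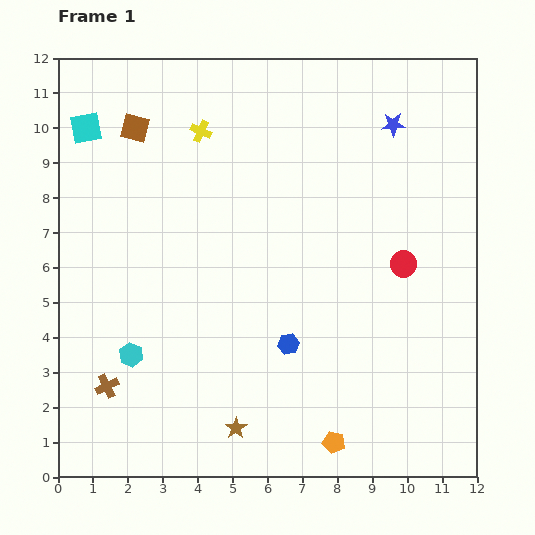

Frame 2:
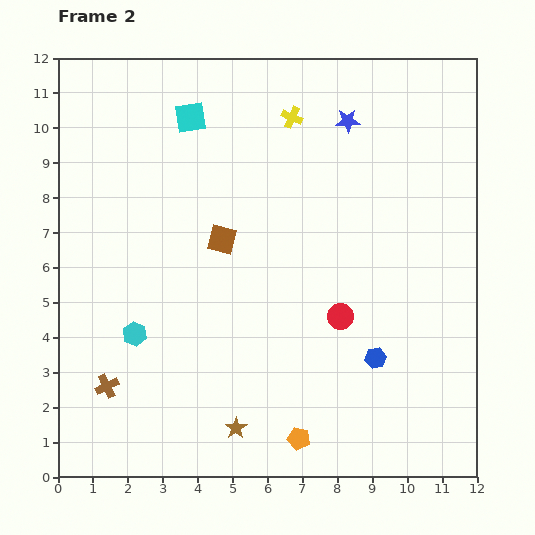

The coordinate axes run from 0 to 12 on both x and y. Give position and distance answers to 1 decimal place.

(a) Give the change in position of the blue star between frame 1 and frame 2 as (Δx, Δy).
(-1.3, 0.1)

The blue star was at (9.6, 10.1) in frame 1 and (8.3, 10.2) in frame 2.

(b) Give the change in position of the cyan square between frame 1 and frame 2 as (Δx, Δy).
(3.0, 0.3)

The cyan square was at (0.8, 10.0) in frame 1 and (3.8, 10.3) in frame 2.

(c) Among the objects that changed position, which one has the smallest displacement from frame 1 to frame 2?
the cyan hexagon

(moved 0.6)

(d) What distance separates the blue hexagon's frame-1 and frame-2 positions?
2.5

The blue hexagon moved from (6.6, 3.8) to (9.1, 3.4), a distance of √(2.5² + 0.4²) ≈ 2.5.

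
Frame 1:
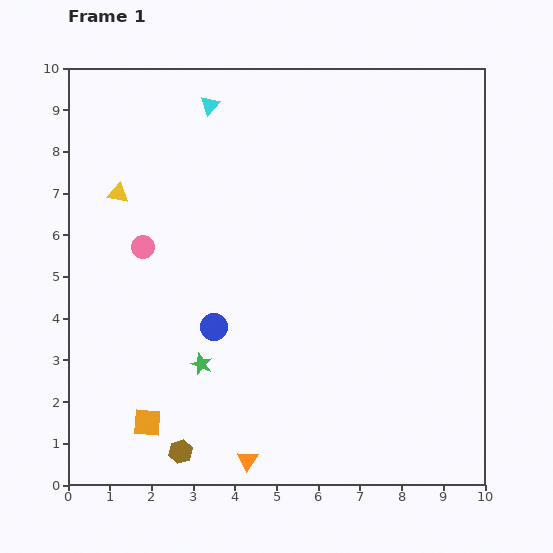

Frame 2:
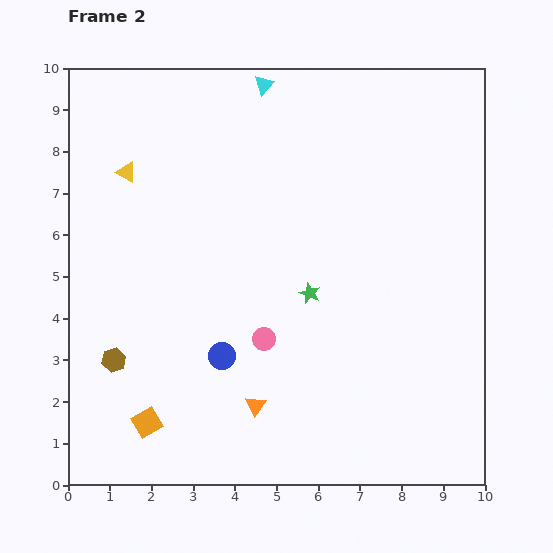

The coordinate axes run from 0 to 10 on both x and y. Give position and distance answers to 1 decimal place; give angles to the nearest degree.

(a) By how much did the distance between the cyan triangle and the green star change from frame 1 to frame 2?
-1.1

Distance in frame 1: 6.2. Distance in frame 2: 5.1.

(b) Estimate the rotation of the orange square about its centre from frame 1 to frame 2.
34° counter-clockwise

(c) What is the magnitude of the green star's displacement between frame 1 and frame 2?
3.1

The green star moved from (3.2, 2.9) to (5.8, 4.6), a distance of √(2.6² + 1.7²) ≈ 3.1.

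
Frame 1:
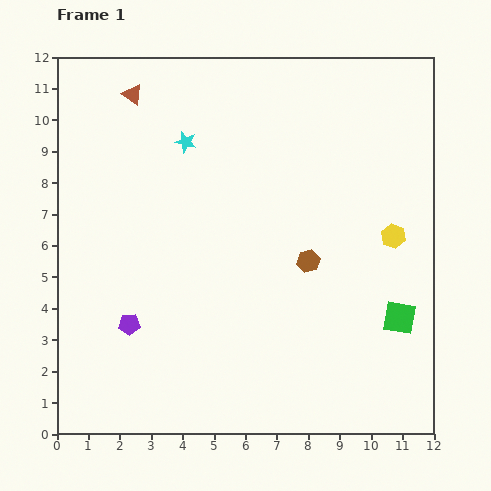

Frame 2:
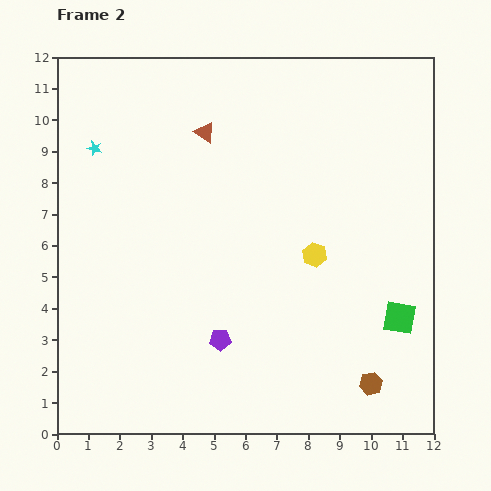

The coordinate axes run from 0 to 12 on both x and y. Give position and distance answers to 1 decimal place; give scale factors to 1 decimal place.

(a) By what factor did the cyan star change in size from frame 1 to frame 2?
0.7×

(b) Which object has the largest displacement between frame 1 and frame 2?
the brown hexagon

(moved 4.4; next 2.9)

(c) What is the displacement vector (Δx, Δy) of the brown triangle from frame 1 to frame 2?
(2.3, -1.2)

The brown triangle was at (2.4, 10.8) in frame 1 and (4.7, 9.6) in frame 2.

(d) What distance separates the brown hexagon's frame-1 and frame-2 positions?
4.4

The brown hexagon moved from (8.0, 5.5) to (10.0, 1.6), a distance of √(2.0² + 3.9²) ≈ 4.4.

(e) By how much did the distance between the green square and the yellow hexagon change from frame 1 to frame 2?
+0.8

Distance in frame 1: 2.6. Distance in frame 2: 3.4.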